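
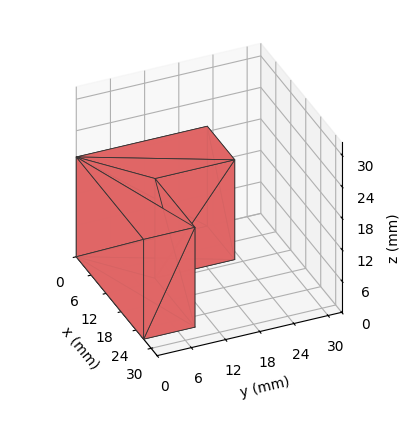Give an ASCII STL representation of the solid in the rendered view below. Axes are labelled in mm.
Reading the render: the shape is an L-shaped prism: outer 27 × 23 mm, arm thicknesses ≈ 9 mm (horizontal) and 11 mm (vertical), extruded 19 mm in z (dimensions read to the nearest mm from the axis ticks). For the STL, each face is triangulated and given an outward normal.

solid part
  facet normal 0.0000 0.0000 -1.0000
    outer loop
      vertex 27.0 9.0 0.0
      vertex 27.0 0.0 0.0
      vertex 0.0 0.0 0.0
    endloop
  endfacet
  facet normal 0.0000 0.0000 -1.0000
    outer loop
      vertex 11.0 9.0 0.0
      vertex 27.0 9.0 0.0
      vertex 0.0 0.0 0.0
    endloop
  endfacet
  facet normal 0.0000 0.0000 -1.0000
    outer loop
      vertex 11.0 23.0 0.0
      vertex 11.0 9.0 0.0
      vertex 0.0 0.0 0.0
    endloop
  endfacet
  facet normal 0.0000 0.0000 -1.0000
    outer loop
      vertex 0.0 23.0 0.0
      vertex 11.0 23.0 0.0
      vertex 0.0 0.0 0.0
    endloop
  endfacet
  facet normal 0.0000 0.0000 1.0000
    outer loop
      vertex 0.0 0.0 19.0
      vertex 27.0 0.0 19.0
      vertex 27.0 9.0 19.0
    endloop
  endfacet
  facet normal 0.0000 0.0000 1.0000
    outer loop
      vertex 0.0 0.0 19.0
      vertex 27.0 9.0 19.0
      vertex 11.0 9.0 19.0
    endloop
  endfacet
  facet normal 0.0000 0.0000 1.0000
    outer loop
      vertex 0.0 0.0 19.0
      vertex 11.0 9.0 19.0
      vertex 11.0 23.0 19.0
    endloop
  endfacet
  facet normal 0.0000 0.0000 1.0000
    outer loop
      vertex 0.0 0.0 19.0
      vertex 11.0 23.0 19.0
      vertex 0.0 23.0 19.0
    endloop
  endfacet
  facet normal 0.0000 -1.0000 0.0000
    outer loop
      vertex 0.0 0.0 0.0
      vertex 27.0 0.0 0.0
      vertex 27.0 0.0 19.0
    endloop
  endfacet
  facet normal 0.0000 -1.0000 0.0000
    outer loop
      vertex 0.0 0.0 0.0
      vertex 27.0 0.0 19.0
      vertex 0.0 0.0 19.0
    endloop
  endfacet
  facet normal 1.0000 0.0000 0.0000
    outer loop
      vertex 27.0 0.0 0.0
      vertex 27.0 9.0 0.0
      vertex 27.0 9.0 19.0
    endloop
  endfacet
  facet normal 1.0000 0.0000 0.0000
    outer loop
      vertex 27.0 0.0 0.0
      vertex 27.0 9.0 19.0
      vertex 27.0 0.0 19.0
    endloop
  endfacet
  facet normal 0.0000 1.0000 0.0000
    outer loop
      vertex 27.0 9.0 0.0
      vertex 11.0 9.0 0.0
      vertex 11.0 9.0 19.0
    endloop
  endfacet
  facet normal 0.0000 1.0000 0.0000
    outer loop
      vertex 27.0 9.0 0.0
      vertex 11.0 9.0 19.0
      vertex 27.0 9.0 19.0
    endloop
  endfacet
  facet normal 1.0000 0.0000 0.0000
    outer loop
      vertex 11.0 9.0 0.0
      vertex 11.0 23.0 0.0
      vertex 11.0 23.0 19.0
    endloop
  endfacet
  facet normal 1.0000 0.0000 0.0000
    outer loop
      vertex 11.0 9.0 0.0
      vertex 11.0 23.0 19.0
      vertex 11.0 9.0 19.0
    endloop
  endfacet
  facet normal 0.0000 1.0000 0.0000
    outer loop
      vertex 11.0 23.0 0.0
      vertex 0.0 23.0 0.0
      vertex 0.0 23.0 19.0
    endloop
  endfacet
  facet normal 0.0000 1.0000 0.0000
    outer loop
      vertex 11.0 23.0 0.0
      vertex 0.0 23.0 19.0
      vertex 11.0 23.0 19.0
    endloop
  endfacet
  facet normal -1.0000 0.0000 0.0000
    outer loop
      vertex 0.0 23.0 0.0
      vertex 0.0 0.0 0.0
      vertex 0.0 0.0 19.0
    endloop
  endfacet
  facet normal -1.0000 0.0000 0.0000
    outer loop
      vertex 0.0 23.0 0.0
      vertex 0.0 0.0 19.0
      vertex 0.0 23.0 19.0
    endloop
  endfacet
endsolid part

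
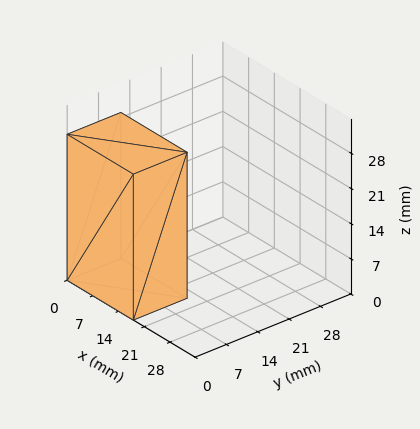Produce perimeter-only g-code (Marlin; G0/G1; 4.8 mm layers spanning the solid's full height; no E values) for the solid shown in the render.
Reading the render: the shape is a rectangular box, roughly 18 × 12 mm footprint and 29 mm tall (dimensions read to the nearest mm from the axis ticks). For the g-code, the solid's height is divided into equal slices at the stated Δz and each level perimeter traced with G1 moves after a G0 lift.

; perimeter-only toolpath
G21 ; units = mm
G90 ; absolute positioning
G28 ; home
; layer 1
G0 Z4.8
G0 X0.0 Y0.0
G1 X18.0 Y0.0
G1 X18.0 Y12.0
G1 X0.0 Y12.0
G1 X0.0 Y0.0
; layer 2
G0 Z9.7
G0 X0.0 Y0.0
G1 X18.0 Y0.0
G1 X18.0 Y12.0
G1 X0.0 Y12.0
G1 X0.0 Y0.0
; layer 3
G0 Z14.5
G0 X0.0 Y0.0
G1 X18.0 Y0.0
G1 X18.0 Y12.0
G1 X0.0 Y12.0
G1 X0.0 Y0.0
; layer 4
G0 Z19.3
G0 X0.0 Y0.0
G1 X18.0 Y0.0
G1 X18.0 Y12.0
G1 X0.0 Y12.0
G1 X0.0 Y0.0
; layer 5
G0 Z24.2
G0 X0.0 Y0.0
G1 X18.0 Y0.0
G1 X18.0 Y12.0
G1 X0.0 Y12.0
G1 X0.0 Y0.0
; layer 6
G0 Z29.0
G0 X0.0 Y0.0
G1 X18.0 Y0.0
G1 X18.0 Y12.0
G1 X0.0 Y12.0
G1 X0.0 Y0.0
M2 ; end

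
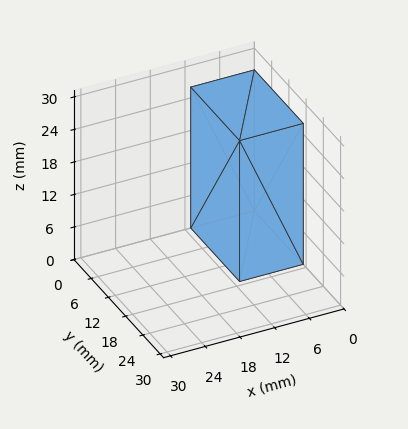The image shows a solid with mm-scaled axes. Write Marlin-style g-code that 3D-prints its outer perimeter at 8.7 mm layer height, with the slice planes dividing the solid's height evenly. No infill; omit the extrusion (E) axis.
Reading the render: the shape is a rectangular box, roughly 11 × 17 mm footprint and 26 mm tall (dimensions read to the nearest mm from the axis ticks). For the g-code, the solid's height is divided into equal slices at the stated Δz and each level perimeter traced with G1 moves after a G0 lift.

; perimeter-only toolpath
G21 ; units = mm
G90 ; absolute positioning
G28 ; home
; layer 1
G0 Z8.7
G0 X0.0 Y0.0
G1 X11.0 Y0.0
G1 X11.0 Y17.0
G1 X0.0 Y17.0
G1 X0.0 Y0.0
; layer 2
G0 Z17.3
G0 X0.0 Y0.0
G1 X11.0 Y0.0
G1 X11.0 Y17.0
G1 X0.0 Y17.0
G1 X0.0 Y0.0
; layer 3
G0 Z26.0
G0 X0.0 Y0.0
G1 X11.0 Y0.0
G1 X11.0 Y17.0
G1 X0.0 Y17.0
G1 X0.0 Y0.0
M2 ; end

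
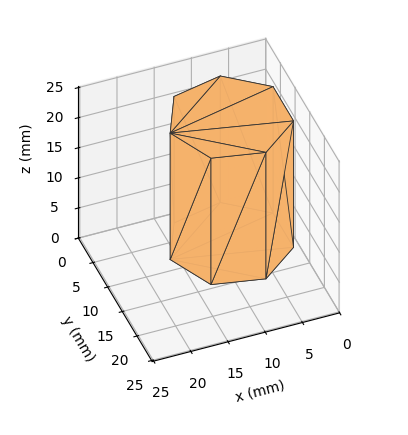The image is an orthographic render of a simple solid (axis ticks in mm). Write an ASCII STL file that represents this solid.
Reading the render: the shape is a regular 7-sided prism (a cylinder approximated with 7 flat sides), circumscribed radius ≈ 8 mm, height ≈ 21 mm (dimensions read to the nearest mm from the axis ticks). For the STL, each face is triangulated and given an outward normal.

solid part
  facet normal 0.0000 0.0000 -1.0000
    outer loop
      vertex 6.2 15.8 0.0
      vertex 13.0 14.3 0.0
      vertex 16.0 8.0 0.0
    endloop
  endfacet
  facet normal 0.0000 0.0000 -1.0000
    outer loop
      vertex 0.8 11.5 0.0
      vertex 6.2 15.8 0.0
      vertex 16.0 8.0 0.0
    endloop
  endfacet
  facet normal 0.0000 0.0000 -1.0000
    outer loop
      vertex 0.8 4.5 0.0
      vertex 0.8 11.5 0.0
      vertex 16.0 8.0 0.0
    endloop
  endfacet
  facet normal 0.0000 0.0000 -1.0000
    outer loop
      vertex 6.2 0.2 0.0
      vertex 0.8 4.5 0.0
      vertex 16.0 8.0 0.0
    endloop
  endfacet
  facet normal 0.0000 0.0000 -1.0000
    outer loop
      vertex 13.0 1.7 0.0
      vertex 6.2 0.2 0.0
      vertex 16.0 8.0 0.0
    endloop
  endfacet
  facet normal 0.0000 0.0000 1.0000
    outer loop
      vertex 16.0 8.0 21.0
      vertex 13.0 14.3 21.0
      vertex 6.2 15.8 21.0
    endloop
  endfacet
  facet normal 0.0000 0.0000 1.0000
    outer loop
      vertex 16.0 8.0 21.0
      vertex 6.2 15.8 21.0
      vertex 0.8 11.5 21.0
    endloop
  endfacet
  facet normal 0.0000 0.0000 1.0000
    outer loop
      vertex 16.0 8.0 21.0
      vertex 0.8 11.5 21.0
      vertex 0.8 4.5 21.0
    endloop
  endfacet
  facet normal 0.0000 0.0000 1.0000
    outer loop
      vertex 16.0 8.0 21.0
      vertex 0.8 4.5 21.0
      vertex 6.2 0.2 21.0
    endloop
  endfacet
  facet normal 0.0000 0.0000 1.0000
    outer loop
      vertex 16.0 8.0 21.0
      vertex 6.2 0.2 21.0
      vertex 13.0 1.7 21.0
    endloop
  endfacet
  facet normal 0.9029 0.4299 0.0000
    outer loop
      vertex 16.0 8.0 0.0
      vertex 13.0 14.3 0.0
      vertex 13.0 14.3 21.0
    endloop
  endfacet
  facet normal 0.9029 0.4299 0.0000
    outer loop
      vertex 16.0 8.0 0.0
      vertex 13.0 14.3 21.0
      vertex 16.0 8.0 21.0
    endloop
  endfacet
  facet normal 0.2154 0.9765 0.0000
    outer loop
      vertex 13.0 14.3 0.0
      vertex 6.2 15.8 0.0
      vertex 6.2 15.8 21.0
    endloop
  endfacet
  facet normal 0.2154 0.9765 0.0000
    outer loop
      vertex 13.0 14.3 0.0
      vertex 6.2 15.8 21.0
      vertex 13.0 14.3 21.0
    endloop
  endfacet
  facet normal -0.6229 0.7823 0.0000
    outer loop
      vertex 6.2 15.8 0.0
      vertex 0.8 11.5 0.0
      vertex 0.8 11.5 21.0
    endloop
  endfacet
  facet normal -0.6229 0.7823 0.0000
    outer loop
      vertex 6.2 15.8 0.0
      vertex 0.8 11.5 21.0
      vertex 6.2 15.8 21.0
    endloop
  endfacet
  facet normal -1.0000 0.0000 0.0000
    outer loop
      vertex 0.8 11.5 0.0
      vertex 0.8 4.5 0.0
      vertex 0.8 4.5 21.0
    endloop
  endfacet
  facet normal -1.0000 0.0000 0.0000
    outer loop
      vertex 0.8 11.5 0.0
      vertex 0.8 4.5 21.0
      vertex 0.8 11.5 21.0
    endloop
  endfacet
  facet normal -0.6229 -0.7823 0.0000
    outer loop
      vertex 0.8 4.5 0.0
      vertex 6.2 0.2 0.0
      vertex 6.2 0.2 21.0
    endloop
  endfacet
  facet normal -0.6229 -0.7823 0.0000
    outer loop
      vertex 0.8 4.5 0.0
      vertex 6.2 0.2 21.0
      vertex 0.8 4.5 21.0
    endloop
  endfacet
  facet normal 0.2154 -0.9765 0.0000
    outer loop
      vertex 6.2 0.2 0.0
      vertex 13.0 1.7 0.0
      vertex 13.0 1.7 21.0
    endloop
  endfacet
  facet normal 0.2154 -0.9765 0.0000
    outer loop
      vertex 6.2 0.2 0.0
      vertex 13.0 1.7 21.0
      vertex 6.2 0.2 21.0
    endloop
  endfacet
  facet normal 0.9029 -0.4299 0.0000
    outer loop
      vertex 13.0 1.7 0.0
      vertex 16.0 8.0 0.0
      vertex 16.0 8.0 21.0
    endloop
  endfacet
  facet normal 0.9029 -0.4299 0.0000
    outer loop
      vertex 13.0 1.7 0.0
      vertex 16.0 8.0 21.0
      vertex 13.0 1.7 21.0
    endloop
  endfacet
endsolid part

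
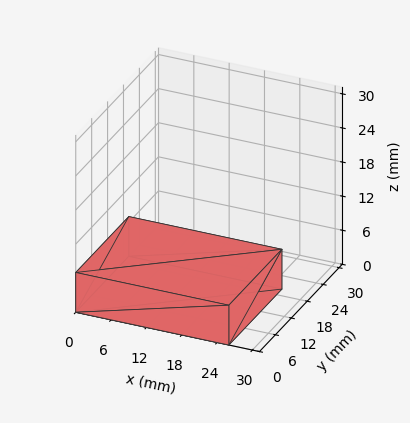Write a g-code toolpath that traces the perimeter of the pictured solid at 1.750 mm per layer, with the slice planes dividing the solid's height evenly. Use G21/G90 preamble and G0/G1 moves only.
Reading the render: the shape is a rectangular box, roughly 26 × 20 mm footprint and 7 mm tall (dimensions read to the nearest mm from the axis ticks). For the g-code, the solid's height is divided into equal slices at the stated Δz and each level perimeter traced with G1 moves after a G0 lift.

; perimeter-only toolpath
G21 ; units = mm
G90 ; absolute positioning
G28 ; home
; layer 1
G0 Z1.750
G0 X0.000 Y0.000
G1 X26.000 Y0.000
G1 X26.000 Y20.000
G1 X0.000 Y20.000
G1 X0.000 Y0.000
; layer 2
G0 Z3.500
G0 X0.000 Y0.000
G1 X26.000 Y0.000
G1 X26.000 Y20.000
G1 X0.000 Y20.000
G1 X0.000 Y0.000
; layer 3
G0 Z5.250
G0 X0.000 Y0.000
G1 X26.000 Y0.000
G1 X26.000 Y20.000
G1 X0.000 Y20.000
G1 X0.000 Y0.000
; layer 4
G0 Z7.000
G0 X0.000 Y0.000
G1 X26.000 Y0.000
G1 X26.000 Y20.000
G1 X0.000 Y20.000
G1 X0.000 Y0.000
M2 ; end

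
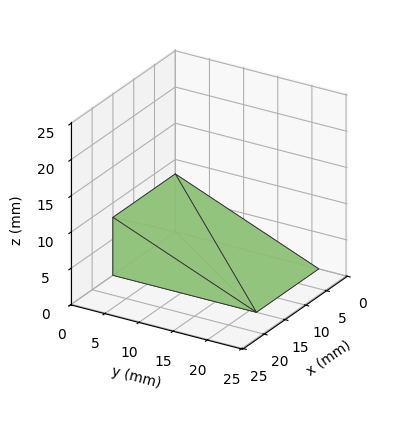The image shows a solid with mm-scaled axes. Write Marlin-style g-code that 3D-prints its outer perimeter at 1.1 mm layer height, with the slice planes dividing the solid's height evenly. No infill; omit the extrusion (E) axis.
Reading the render: the shape is a wedge (ramp): 15 × 21 mm base, rising to 8 mm along the y=0 edge and sloping linearly to z=0 at y=21 (dimensions read to the nearest mm from the axis ticks). For the g-code, the solid's height is divided into equal slices at the stated Δz and each level perimeter traced with G1 moves after a G0 lift.

; perimeter-only toolpath
G21 ; units = mm
G90 ; absolute positioning
G28 ; home
; layer 1
G0 Z1.1
G0 X0.0 Y0.0
G1 X15.0 Y0.0
G1 X15.0 Y18.0
G1 X0.0 Y18.0
G1 X0.0 Y0.0
; layer 2
G0 Z2.3
G0 X0.0 Y0.0
G1 X15.0 Y0.0
G1 X15.0 Y15.0
G1 X0.0 Y15.0
G1 X0.0 Y0.0
; layer 3
G0 Z3.4
G0 X0.0 Y0.0
G1 X15.0 Y0.0
G1 X15.0 Y12.0
G1 X0.0 Y12.0
G1 X0.0 Y0.0
; layer 4
G0 Z4.6
G0 X0.0 Y0.0
G1 X15.0 Y0.0
G1 X15.0 Y9.0
G1 X0.0 Y9.0
G1 X0.0 Y0.0
; layer 5
G0 Z5.7
G0 X0.0 Y0.0
G1 X15.0 Y0.0
G1 X15.0 Y6.0
G1 X0.0 Y6.0
G1 X0.0 Y0.0
; layer 6
G0 Z6.9
G0 X0.0 Y0.0
G1 X15.0 Y0.0
G1 X15.0 Y3.0
G1 X0.0 Y3.0
G1 X0.0 Y0.0
M2 ; end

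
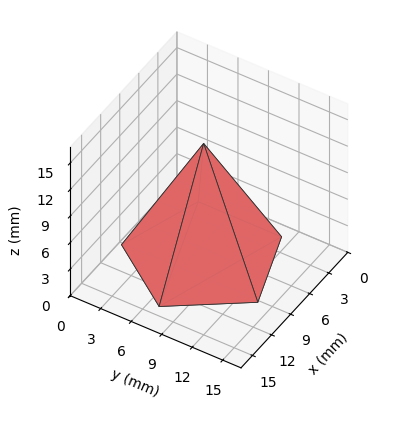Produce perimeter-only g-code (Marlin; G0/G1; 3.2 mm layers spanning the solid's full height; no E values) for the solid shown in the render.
Reading the render: the shape is a regular 5-sided pyramid, base circumscribed radius ≈ 7 mm, apex at z ≈ 13 mm (dimensions read to the nearest mm from the axis ticks). For the g-code, the solid's height is divided into equal slices at the stated Δz and each level perimeter traced with G1 moves after a G0 lift.

; perimeter-only toolpath
G21 ; units = mm
G90 ; absolute positioning
G28 ; home
; layer 1
G0 Z3.2
G0 X12.2 Y7.0
G1 X8.6 Y12.0
G1 X2.7 Y10.1
G1 X2.7 Y3.9
G1 X8.6 Y2.0
G1 X12.2 Y7.0
; layer 2
G0 Z6.5
G0 X10.5 Y7.0
G1 X8.1 Y10.3
G1 X4.2 Y9.1
G1 X4.2 Y5.0
G1 X8.1 Y3.6
G1 X10.5 Y7.0
; layer 3
G0 Z9.8
G0 X8.8 Y7.0
G1 X7.5 Y8.7
G1 X5.6 Y8.0
G1 X5.6 Y6.0
G1 X7.5 Y5.3
G1 X8.8 Y7.0
M2 ; end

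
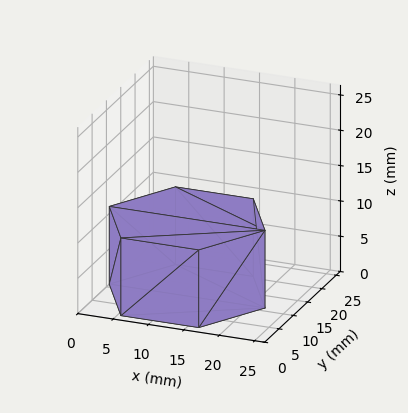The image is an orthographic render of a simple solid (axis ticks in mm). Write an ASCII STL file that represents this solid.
Reading the render: the shape is a regular 6-sided prism (a cylinder approximated with 6 flat sides), circumscribed radius ≈ 11 mm, height ≈ 11 mm (dimensions read to the nearest mm from the axis ticks). For the STL, each face is triangulated and given an outward normal.

solid part
  facet normal 0.0000 0.0000 -1.0000
    outer loop
      vertex 5.500 20.526 0.000
      vertex 16.500 20.526 0.000
      vertex 22.000 11.000 0.000
    endloop
  endfacet
  facet normal 0.0000 0.0000 -1.0000
    outer loop
      vertex 0.000 11.000 0.000
      vertex 5.500 20.526 0.000
      vertex 22.000 11.000 0.000
    endloop
  endfacet
  facet normal 0.0000 0.0000 -1.0000
    outer loop
      vertex 5.500 1.474 0.000
      vertex 0.000 11.000 0.000
      vertex 22.000 11.000 0.000
    endloop
  endfacet
  facet normal 0.0000 0.0000 -1.0000
    outer loop
      vertex 16.500 1.474 0.000
      vertex 5.500 1.474 0.000
      vertex 22.000 11.000 0.000
    endloop
  endfacet
  facet normal 0.0000 0.0000 1.0000
    outer loop
      vertex 22.000 11.000 11.000
      vertex 16.500 20.526 11.000
      vertex 5.500 20.526 11.000
    endloop
  endfacet
  facet normal 0.0000 0.0000 1.0000
    outer loop
      vertex 22.000 11.000 11.000
      vertex 5.500 20.526 11.000
      vertex 0.000 11.000 11.000
    endloop
  endfacet
  facet normal 0.0000 0.0000 1.0000
    outer loop
      vertex 22.000 11.000 11.000
      vertex 0.000 11.000 11.000
      vertex 5.500 1.474 11.000
    endloop
  endfacet
  facet normal 0.0000 0.0000 1.0000
    outer loop
      vertex 22.000 11.000 11.000
      vertex 5.500 1.474 11.000
      vertex 16.500 1.474 11.000
    endloop
  endfacet
  facet normal 0.8660 0.5000 0.0000
    outer loop
      vertex 22.000 11.000 0.000
      vertex 16.500 20.526 0.000
      vertex 16.500 20.526 11.000
    endloop
  endfacet
  facet normal 0.8660 0.5000 0.0000
    outer loop
      vertex 22.000 11.000 0.000
      vertex 16.500 20.526 11.000
      vertex 22.000 11.000 11.000
    endloop
  endfacet
  facet normal 0.0000 1.0000 0.0000
    outer loop
      vertex 16.500 20.526 0.000
      vertex 5.500 20.526 0.000
      vertex 5.500 20.526 11.000
    endloop
  endfacet
  facet normal 0.0000 1.0000 0.0000
    outer loop
      vertex 16.500 20.526 0.000
      vertex 5.500 20.526 11.000
      vertex 16.500 20.526 11.000
    endloop
  endfacet
  facet normal -0.8660 0.5000 0.0000
    outer loop
      vertex 5.500 20.526 0.000
      vertex 0.000 11.000 0.000
      vertex 0.000 11.000 11.000
    endloop
  endfacet
  facet normal -0.8660 0.5000 0.0000
    outer loop
      vertex 5.500 20.526 0.000
      vertex 0.000 11.000 11.000
      vertex 5.500 20.526 11.000
    endloop
  endfacet
  facet normal -0.8660 -0.5000 0.0000
    outer loop
      vertex 0.000 11.000 0.000
      vertex 5.500 1.474 0.000
      vertex 5.500 1.474 11.000
    endloop
  endfacet
  facet normal -0.8660 -0.5000 0.0000
    outer loop
      vertex 0.000 11.000 0.000
      vertex 5.500 1.474 11.000
      vertex 0.000 11.000 11.000
    endloop
  endfacet
  facet normal 0.0000 -1.0000 0.0000
    outer loop
      vertex 5.500 1.474 0.000
      vertex 16.500 1.474 0.000
      vertex 16.500 1.474 11.000
    endloop
  endfacet
  facet normal 0.0000 -1.0000 0.0000
    outer loop
      vertex 5.500 1.474 0.000
      vertex 16.500 1.474 11.000
      vertex 5.500 1.474 11.000
    endloop
  endfacet
  facet normal 0.8660 -0.5000 0.0000
    outer loop
      vertex 16.500 1.474 0.000
      vertex 22.000 11.000 0.000
      vertex 22.000 11.000 11.000
    endloop
  endfacet
  facet normal 0.8660 -0.5000 0.0000
    outer loop
      vertex 16.500 1.474 0.000
      vertex 22.000 11.000 11.000
      vertex 16.500 1.474 11.000
    endloop
  endfacet
endsolid part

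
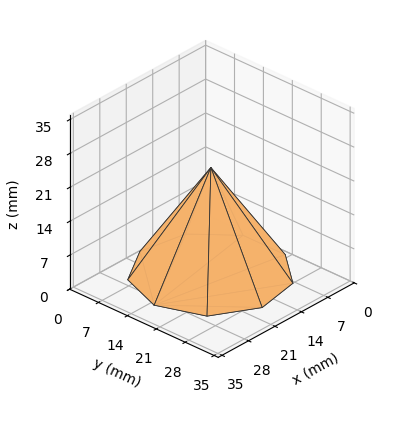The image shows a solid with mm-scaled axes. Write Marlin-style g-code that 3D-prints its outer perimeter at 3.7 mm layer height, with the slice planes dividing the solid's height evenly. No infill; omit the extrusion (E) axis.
Reading the render: the shape is a regular 9-sided pyramid, base circumscribed radius ≈ 15 mm, apex at z ≈ 22 mm (dimensions read to the nearest mm from the axis ticks). For the g-code, the solid's height is divided into equal slices at the stated Δz and each level perimeter traced with G1 moves after a G0 lift.

; perimeter-only toolpath
G21 ; units = mm
G90 ; absolute positioning
G28 ; home
; layer 1
G0 Z3.7
G0 X27.5 Y15.0
G1 X24.6 Y23.0
G1 X17.2 Y27.3
G1 X8.8 Y25.8
G1 X3.2 Y19.3
G1 X3.2 Y10.8
G1 X8.8 Y4.2
G1 X17.2 Y2.7
G1 X24.6 Y7.0
G1 X27.5 Y15.0
; layer 2
G0 Z7.3
G0 X25.0 Y15.0
G1 X22.7 Y21.4
G1 X16.7 Y24.9
G1 X10.0 Y23.7
G1 X5.6 Y18.4
G1 X5.6 Y11.6
G1 X10.0 Y6.3
G1 X16.7 Y5.1
G1 X22.7 Y8.6
G1 X25.0 Y15.0
; layer 3
G0 Z11.0
G0 X22.5 Y15.0
G1 X20.8 Y19.8
G1 X16.3 Y22.4
G1 X11.2 Y21.5
G1 X8.0 Y17.6
G1 X8.0 Y12.4
G1 X11.2 Y8.5
G1 X16.3 Y7.6
G1 X20.8 Y10.2
G1 X22.5 Y15.0
; layer 4
G0 Z14.7
G0 X20.0 Y15.0
G1 X18.8 Y18.2
G1 X15.9 Y19.9
G1 X12.5 Y19.3
G1 X10.3 Y16.7
G1 X10.3 Y13.3
G1 X12.5 Y10.7
G1 X15.9 Y10.1
G1 X18.8 Y11.8
G1 X20.0 Y15.0
; layer 5
G0 Z18.3
G0 X17.5 Y15.0
G1 X16.9 Y16.6
G1 X15.4 Y17.5
G1 X13.7 Y17.2
G1 X12.6 Y15.8
G1 X12.6 Y14.1
G1 X13.7 Y12.8
G1 X15.4 Y12.5
G1 X16.9 Y13.4
G1 X17.5 Y15.0
M2 ; end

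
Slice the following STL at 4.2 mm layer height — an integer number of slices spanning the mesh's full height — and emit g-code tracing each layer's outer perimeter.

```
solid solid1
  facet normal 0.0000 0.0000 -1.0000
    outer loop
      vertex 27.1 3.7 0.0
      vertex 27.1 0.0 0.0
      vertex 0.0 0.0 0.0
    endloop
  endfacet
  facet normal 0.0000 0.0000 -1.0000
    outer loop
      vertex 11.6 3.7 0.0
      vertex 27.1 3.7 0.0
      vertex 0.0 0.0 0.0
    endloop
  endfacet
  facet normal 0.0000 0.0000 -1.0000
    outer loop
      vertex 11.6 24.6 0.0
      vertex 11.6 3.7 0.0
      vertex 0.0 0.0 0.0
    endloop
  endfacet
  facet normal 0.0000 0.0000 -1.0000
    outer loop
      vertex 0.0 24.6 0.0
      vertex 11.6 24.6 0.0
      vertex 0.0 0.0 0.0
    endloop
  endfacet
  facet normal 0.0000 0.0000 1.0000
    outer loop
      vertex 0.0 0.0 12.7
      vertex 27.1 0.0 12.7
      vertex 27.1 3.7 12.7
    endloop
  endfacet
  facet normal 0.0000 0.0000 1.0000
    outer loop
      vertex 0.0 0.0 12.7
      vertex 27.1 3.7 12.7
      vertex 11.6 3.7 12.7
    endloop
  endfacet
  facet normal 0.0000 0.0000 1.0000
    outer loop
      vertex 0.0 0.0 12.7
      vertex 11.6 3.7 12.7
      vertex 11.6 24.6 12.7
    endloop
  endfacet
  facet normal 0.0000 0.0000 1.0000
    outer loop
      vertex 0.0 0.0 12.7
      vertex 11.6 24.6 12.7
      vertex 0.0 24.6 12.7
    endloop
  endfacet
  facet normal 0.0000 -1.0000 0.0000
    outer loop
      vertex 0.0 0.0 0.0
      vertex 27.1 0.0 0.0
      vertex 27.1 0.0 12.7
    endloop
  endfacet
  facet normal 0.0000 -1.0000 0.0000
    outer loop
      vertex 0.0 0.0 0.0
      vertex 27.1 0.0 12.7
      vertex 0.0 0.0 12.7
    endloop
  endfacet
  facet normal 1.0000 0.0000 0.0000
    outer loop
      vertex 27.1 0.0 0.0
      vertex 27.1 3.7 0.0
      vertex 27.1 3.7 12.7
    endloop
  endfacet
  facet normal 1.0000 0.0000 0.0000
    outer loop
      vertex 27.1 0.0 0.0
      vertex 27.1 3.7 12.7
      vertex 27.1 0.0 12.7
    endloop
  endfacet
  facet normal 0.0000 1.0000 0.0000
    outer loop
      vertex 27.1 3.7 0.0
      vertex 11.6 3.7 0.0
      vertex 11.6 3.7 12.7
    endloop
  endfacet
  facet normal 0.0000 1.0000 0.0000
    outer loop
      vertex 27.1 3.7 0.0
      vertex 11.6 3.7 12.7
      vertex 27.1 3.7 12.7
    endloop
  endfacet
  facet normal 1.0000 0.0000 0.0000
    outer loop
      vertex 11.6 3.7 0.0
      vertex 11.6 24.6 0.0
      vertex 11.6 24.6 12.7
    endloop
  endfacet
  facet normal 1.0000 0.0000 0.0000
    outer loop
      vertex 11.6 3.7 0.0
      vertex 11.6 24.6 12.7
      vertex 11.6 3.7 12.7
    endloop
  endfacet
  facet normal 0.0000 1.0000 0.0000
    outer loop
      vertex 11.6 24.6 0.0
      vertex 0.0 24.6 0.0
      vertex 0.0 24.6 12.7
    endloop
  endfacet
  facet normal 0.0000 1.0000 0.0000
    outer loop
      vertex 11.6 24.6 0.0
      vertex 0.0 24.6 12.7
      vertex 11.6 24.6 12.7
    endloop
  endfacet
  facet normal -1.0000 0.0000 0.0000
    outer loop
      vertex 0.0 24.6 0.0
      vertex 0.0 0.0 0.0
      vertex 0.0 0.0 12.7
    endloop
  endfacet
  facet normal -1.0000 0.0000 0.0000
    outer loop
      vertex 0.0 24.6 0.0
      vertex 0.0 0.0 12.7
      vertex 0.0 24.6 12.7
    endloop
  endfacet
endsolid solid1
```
; perimeter-only toolpath
G21 ; units = mm
G90 ; absolute positioning
G28 ; home
; layer 1
G0 Z4.2
G0 X0.0 Y0.0
G1 X27.1 Y0.0
G1 X27.1 Y3.7
G1 X11.6 Y3.7
G1 X11.6 Y24.6
G1 X0.0 Y24.6
G1 X0.0 Y0.0
; layer 2
G0 Z8.5
G0 X0.0 Y0.0
G1 X27.1 Y0.0
G1 X27.1 Y3.7
G1 X11.6 Y3.7
G1 X11.6 Y24.6
G1 X0.0 Y24.6
G1 X0.0 Y0.0
; layer 3
G0 Z12.7
G0 X0.0 Y0.0
G1 X27.1 Y0.0
G1 X27.1 Y3.7
G1 X11.6 Y3.7
G1 X11.6 Y24.6
G1 X0.0 Y24.6
G1 X0.0 Y0.0
M2 ; end

The solid is an L-shaped prism: outer 27.1 × 24.6 mm, arm thicknesses ≈ 3.7 mm (horizontal) and 11.6 mm (vertical), extruded 12.7 mm in z. Slicing at Δz = 4.2 mm — 3 equal slices spanning the solid's height, so layer i sits at z = i·h/3 — gives 3 non-empty perimeters. Each is a 6-segment closed polygon; G0 lifts to the layer z and rapids to the start vertex, then G1 traces the edges.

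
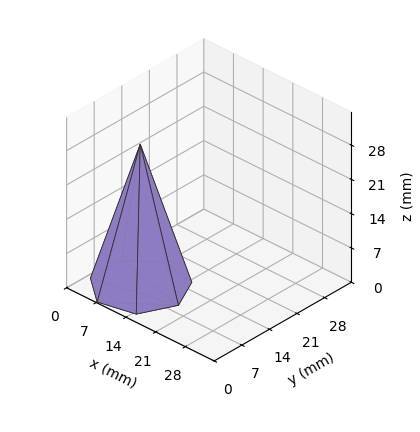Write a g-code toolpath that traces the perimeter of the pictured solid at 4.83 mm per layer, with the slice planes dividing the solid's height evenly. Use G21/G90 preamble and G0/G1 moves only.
Reading the render: the shape is a regular 7-sided pyramid, base circumscribed radius ≈ 9 mm, apex at z ≈ 29 mm (dimensions read to the nearest mm from the axis ticks). For the g-code, the solid's height is divided into equal slices at the stated Δz and each level perimeter traced with G1 moves after a G0 lift.

; perimeter-only toolpath
G21 ; units = mm
G90 ; absolute positioning
G28 ; home
; layer 1
G0 Z4.83
G0 X16.50 Y9.00
G1 X13.68 Y14.87
G1 X7.33 Y16.31
G1 X2.24 Y12.25
G1 X2.24 Y5.75
G1 X7.33 Y1.69
G1 X13.68 Y3.13
G1 X16.50 Y9.00
; layer 2
G0 Z9.67
G0 X15.00 Y9.00
G1 X12.74 Y13.69
G1 X7.67 Y14.85
G1 X3.59 Y11.60
G1 X3.59 Y6.40
G1 X7.67 Y3.15
G1 X12.74 Y4.31
G1 X15.00 Y9.00
; layer 3
G0 Z14.50
G0 X13.50 Y9.00
G1 X11.80 Y12.52
G1 X8.00 Y13.38
G1 X4.95 Y10.95
G1 X4.95 Y7.05
G1 X8.00 Y4.62
G1 X11.80 Y5.48
G1 X13.50 Y9.00
; layer 4
G0 Z19.33
G0 X12.00 Y9.00
G1 X10.87 Y11.35
G1 X8.33 Y11.92
G1 X6.30 Y10.30
G1 X6.30 Y7.70
G1 X8.33 Y6.08
G1 X10.87 Y6.65
G1 X12.00 Y9.00
; layer 5
G0 Z24.17
G0 X10.50 Y9.00
G1 X9.94 Y10.17
G1 X8.67 Y10.46
G1 X7.65 Y9.65
G1 X7.65 Y8.35
G1 X8.67 Y7.54
G1 X9.94 Y7.83
G1 X10.50 Y9.00
M2 ; end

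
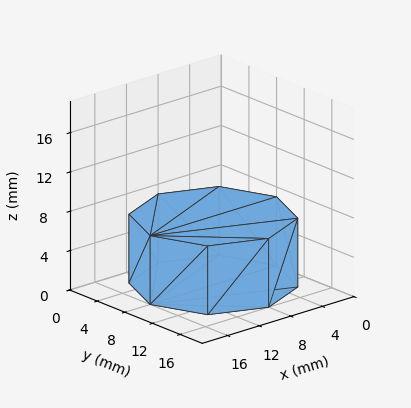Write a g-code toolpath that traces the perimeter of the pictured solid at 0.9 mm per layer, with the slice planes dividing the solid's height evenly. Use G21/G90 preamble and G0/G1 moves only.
Reading the render: the shape is a regular 8-sided prism (a cylinder approximated with 8 flat sides), circumscribed radius ≈ 8 mm, height ≈ 7 mm (dimensions read to the nearest mm from the axis ticks). For the g-code, the solid's height is divided into equal slices at the stated Δz and each level perimeter traced with G1 moves after a G0 lift.

; perimeter-only toolpath
G21 ; units = mm
G90 ; absolute positioning
G28 ; home
; layer 1
G0 Z0.9
G0 X16.0 Y8.0
G1 X13.7 Y13.7
G1 X8.0 Y16.0
G1 X2.3 Y13.7
G1 X0.0 Y8.0
G1 X2.3 Y2.3
G1 X8.0 Y0.0
G1 X13.7 Y2.3
G1 X16.0 Y8.0
; layer 2
G0 Z1.8
G0 X16.0 Y8.0
G1 X13.7 Y13.7
G1 X8.0 Y16.0
G1 X2.3 Y13.7
G1 X0.0 Y8.0
G1 X2.3 Y2.3
G1 X8.0 Y0.0
G1 X13.7 Y2.3
G1 X16.0 Y8.0
; layer 3
G0 Z2.6
G0 X16.0 Y8.0
G1 X13.7 Y13.7
G1 X8.0 Y16.0
G1 X2.3 Y13.7
G1 X0.0 Y8.0
G1 X2.3 Y2.3
G1 X8.0 Y0.0
G1 X13.7 Y2.3
G1 X16.0 Y8.0
; layer 4
G0 Z3.5
G0 X16.0 Y8.0
G1 X13.7 Y13.7
G1 X8.0 Y16.0
G1 X2.3 Y13.7
G1 X0.0 Y8.0
G1 X2.3 Y2.3
G1 X8.0 Y0.0
G1 X13.7 Y2.3
G1 X16.0 Y8.0
; layer 5
G0 Z4.4
G0 X16.0 Y8.0
G1 X13.7 Y13.7
G1 X8.0 Y16.0
G1 X2.3 Y13.7
G1 X0.0 Y8.0
G1 X2.3 Y2.3
G1 X8.0 Y0.0
G1 X13.7 Y2.3
G1 X16.0 Y8.0
; layer 6
G0 Z5.2
G0 X16.0 Y8.0
G1 X13.7 Y13.7
G1 X8.0 Y16.0
G1 X2.3 Y13.7
G1 X0.0 Y8.0
G1 X2.3 Y2.3
G1 X8.0 Y0.0
G1 X13.7 Y2.3
G1 X16.0 Y8.0
; layer 7
G0 Z6.1
G0 X16.0 Y8.0
G1 X13.7 Y13.7
G1 X8.0 Y16.0
G1 X2.3 Y13.7
G1 X0.0 Y8.0
G1 X2.3 Y2.3
G1 X8.0 Y0.0
G1 X13.7 Y2.3
G1 X16.0 Y8.0
; layer 8
G0 Z7.0
G0 X16.0 Y8.0
G1 X13.7 Y13.7
G1 X8.0 Y16.0
G1 X2.3 Y13.7
G1 X0.0 Y8.0
G1 X2.3 Y2.3
G1 X8.0 Y0.0
G1 X13.7 Y2.3
G1 X16.0 Y8.0
M2 ; end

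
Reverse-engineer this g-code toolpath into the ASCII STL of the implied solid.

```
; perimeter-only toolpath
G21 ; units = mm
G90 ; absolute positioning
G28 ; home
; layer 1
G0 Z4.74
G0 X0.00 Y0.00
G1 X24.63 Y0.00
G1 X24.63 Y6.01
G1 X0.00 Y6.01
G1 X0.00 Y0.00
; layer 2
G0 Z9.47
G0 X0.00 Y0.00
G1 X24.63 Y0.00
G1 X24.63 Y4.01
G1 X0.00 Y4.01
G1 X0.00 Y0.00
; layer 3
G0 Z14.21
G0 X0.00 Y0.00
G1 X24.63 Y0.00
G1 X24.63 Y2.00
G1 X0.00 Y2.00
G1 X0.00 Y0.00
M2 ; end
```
solid part
  facet normal 0.0000 0.0000 -1.0000
    outer loop
      vertex 24.63 8.02 0.00
      vertex 24.63 0.00 0.00
      vertex 0.00 0.00 0.00
    endloop
  endfacet
  facet normal 0.0000 0.0000 -1.0000
    outer loop
      vertex 0.00 8.02 0.00
      vertex 24.63 8.02 0.00
      vertex 0.00 0.00 0.00
    endloop
  endfacet
  facet normal 0.0000 -1.0000 0.0000
    outer loop
      vertex 0.00 0.00 0.00
      vertex 24.63 0.00 0.00
      vertex 24.63 0.00 18.94
    endloop
  endfacet
  facet normal 0.0000 -1.0000 0.0000
    outer loop
      vertex 0.00 0.00 0.00
      vertex 24.63 0.00 18.94
      vertex 0.00 0.00 18.94
    endloop
  endfacet
  facet normal 0.0000 0.9208 0.3899
    outer loop
      vertex 0.00 0.00 18.94
      vertex 24.63 0.00 18.94
      vertex 24.63 8.02 0.00
    endloop
  endfacet
  facet normal 0.0000 0.9208 0.3899
    outer loop
      vertex 0.00 0.00 18.94
      vertex 24.63 8.02 0.00
      vertex 0.00 8.02 0.00
    endloop
  endfacet
  facet normal -1.0000 0.0000 0.0000
    outer loop
      vertex 0.00 0.00 18.94
      vertex 0.00 8.02 0.00
      vertex 0.00 0.00 0.00
    endloop
  endfacet
  facet normal 1.0000 0.0000 0.0000
    outer loop
      vertex 24.63 0.00 0.00
      vertex 24.63 8.02 0.00
      vertex 24.63 0.00 18.94
    endloop
  endfacet
endsolid part

The G0 Z moves step by Δz≈4.74 mm. The G1 loops shrink linearly with z, so the solid tapers from its base footprint up to z≈18.9. Closing with a flat bottom cap and the tapered top and triangulating gives 8 facets — a wedge (ramp): 24.6 × 8.02 mm base, rising to 18.9 mm along the y=0 edge and sloping linearly to z=0 at y=8.02.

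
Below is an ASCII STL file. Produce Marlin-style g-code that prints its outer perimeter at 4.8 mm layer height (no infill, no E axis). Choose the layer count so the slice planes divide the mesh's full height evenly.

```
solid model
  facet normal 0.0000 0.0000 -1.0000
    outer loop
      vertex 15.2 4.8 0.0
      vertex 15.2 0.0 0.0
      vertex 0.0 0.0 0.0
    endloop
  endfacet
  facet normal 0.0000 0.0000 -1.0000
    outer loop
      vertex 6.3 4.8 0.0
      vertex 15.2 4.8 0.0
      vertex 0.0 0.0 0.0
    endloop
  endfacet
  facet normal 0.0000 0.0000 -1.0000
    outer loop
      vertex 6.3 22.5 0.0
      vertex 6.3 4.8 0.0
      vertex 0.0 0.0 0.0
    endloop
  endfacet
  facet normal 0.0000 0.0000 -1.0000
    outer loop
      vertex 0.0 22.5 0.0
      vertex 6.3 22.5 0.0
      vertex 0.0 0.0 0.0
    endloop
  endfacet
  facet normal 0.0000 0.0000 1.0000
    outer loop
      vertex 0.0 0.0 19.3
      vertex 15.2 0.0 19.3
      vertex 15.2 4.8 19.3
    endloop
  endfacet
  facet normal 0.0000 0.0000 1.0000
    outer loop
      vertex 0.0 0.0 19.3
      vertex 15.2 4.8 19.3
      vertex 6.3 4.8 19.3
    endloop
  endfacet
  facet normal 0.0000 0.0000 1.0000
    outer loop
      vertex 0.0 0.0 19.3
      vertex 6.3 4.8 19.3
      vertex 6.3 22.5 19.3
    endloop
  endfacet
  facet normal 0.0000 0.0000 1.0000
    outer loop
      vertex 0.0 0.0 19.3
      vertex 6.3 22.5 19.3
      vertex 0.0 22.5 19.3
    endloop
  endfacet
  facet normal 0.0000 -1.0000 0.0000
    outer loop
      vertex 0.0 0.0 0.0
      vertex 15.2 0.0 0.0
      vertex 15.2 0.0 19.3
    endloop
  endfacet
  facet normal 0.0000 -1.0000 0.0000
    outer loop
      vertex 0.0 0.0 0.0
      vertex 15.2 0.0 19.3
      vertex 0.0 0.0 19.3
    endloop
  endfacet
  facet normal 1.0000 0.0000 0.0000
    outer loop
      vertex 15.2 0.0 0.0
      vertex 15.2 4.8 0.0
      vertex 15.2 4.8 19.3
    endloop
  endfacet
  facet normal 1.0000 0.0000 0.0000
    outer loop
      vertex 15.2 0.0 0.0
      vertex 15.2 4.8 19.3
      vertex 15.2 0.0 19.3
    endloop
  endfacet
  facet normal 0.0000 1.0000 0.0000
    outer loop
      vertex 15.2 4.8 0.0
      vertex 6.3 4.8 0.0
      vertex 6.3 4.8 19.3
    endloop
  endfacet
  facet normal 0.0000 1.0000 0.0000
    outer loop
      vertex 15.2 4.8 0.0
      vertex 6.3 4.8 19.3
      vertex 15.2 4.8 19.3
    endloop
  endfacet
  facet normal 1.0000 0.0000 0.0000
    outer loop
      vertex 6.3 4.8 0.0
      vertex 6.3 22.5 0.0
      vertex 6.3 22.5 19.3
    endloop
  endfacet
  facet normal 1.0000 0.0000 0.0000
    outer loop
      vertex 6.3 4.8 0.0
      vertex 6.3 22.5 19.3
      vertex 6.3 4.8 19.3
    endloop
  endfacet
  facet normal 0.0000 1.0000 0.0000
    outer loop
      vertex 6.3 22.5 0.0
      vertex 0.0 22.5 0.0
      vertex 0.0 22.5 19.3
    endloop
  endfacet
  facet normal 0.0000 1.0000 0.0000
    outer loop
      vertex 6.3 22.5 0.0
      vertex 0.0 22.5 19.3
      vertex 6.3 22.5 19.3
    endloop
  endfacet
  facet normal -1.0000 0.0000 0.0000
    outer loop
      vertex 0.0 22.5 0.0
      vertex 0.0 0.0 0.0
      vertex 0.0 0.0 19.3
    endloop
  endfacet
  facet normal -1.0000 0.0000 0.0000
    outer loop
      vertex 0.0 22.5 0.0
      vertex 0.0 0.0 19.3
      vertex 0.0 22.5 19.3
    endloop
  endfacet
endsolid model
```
; perimeter-only toolpath
G21 ; units = mm
G90 ; absolute positioning
G28 ; home
; layer 1
G0 Z4.8
G0 X0.0 Y0.0
G1 X15.2 Y0.0
G1 X15.2 Y4.8
G1 X6.3 Y4.8
G1 X6.3 Y22.5
G1 X0.0 Y22.5
G1 X0.0 Y0.0
; layer 2
G0 Z9.7
G0 X0.0 Y0.0
G1 X15.2 Y0.0
G1 X15.2 Y4.8
G1 X6.3 Y4.8
G1 X6.3 Y22.5
G1 X0.0 Y22.5
G1 X0.0 Y0.0
; layer 3
G0 Z14.5
G0 X0.0 Y0.0
G1 X15.2 Y0.0
G1 X15.2 Y4.8
G1 X6.3 Y4.8
G1 X6.3 Y22.5
G1 X0.0 Y22.5
G1 X0.0 Y0.0
; layer 4
G0 Z19.3
G0 X0.0 Y0.0
G1 X15.2 Y0.0
G1 X15.2 Y4.8
G1 X6.3 Y4.8
G1 X6.3 Y22.5
G1 X0.0 Y22.5
G1 X0.0 Y0.0
M2 ; end

The solid is an L-shaped prism: outer 15.2 × 22.5 mm, arm thicknesses ≈ 4.8 mm (horizontal) and 6.3 mm (vertical), extruded 19.3 mm in z. Slicing at Δz = 4.8 mm — 4 equal slices spanning the solid's height, so layer i sits at z = i·h/4 — gives 4 non-empty perimeters. Each is a 6-segment closed polygon; G0 lifts to the layer z and rapids to the start vertex, then G1 traces the edges.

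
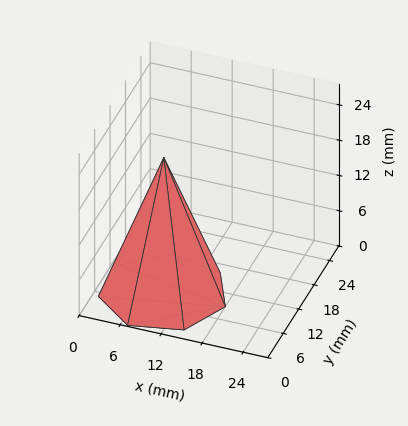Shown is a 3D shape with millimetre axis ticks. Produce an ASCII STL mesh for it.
Reading the render: the shape is a regular 7-sided pyramid, base circumscribed radius ≈ 9 mm, apex at z ≈ 23 mm (dimensions read to the nearest mm from the axis ticks). For the STL, each face is triangulated and given an outward normal.

solid part
  facet normal 0.0000 0.0000 -1.0000
    outer loop
      vertex 6.997 17.774 0.000
      vertex 14.611 16.036 0.000
      vertex 18.000 9.000 0.000
    endloop
  endfacet
  facet normal 0.0000 0.0000 -1.0000
    outer loop
      vertex 0.891 12.905 0.000
      vertex 6.997 17.774 0.000
      vertex 18.000 9.000 0.000
    endloop
  endfacet
  facet normal 0.0000 0.0000 -1.0000
    outer loop
      vertex 0.891 5.095 0.000
      vertex 0.891 12.905 0.000
      vertex 18.000 9.000 0.000
    endloop
  endfacet
  facet normal 0.0000 0.0000 -1.0000
    outer loop
      vertex 6.997 0.226 0.000
      vertex 0.891 5.095 0.000
      vertex 18.000 9.000 0.000
    endloop
  endfacet
  facet normal 0.0000 0.0000 -1.0000
    outer loop
      vertex 14.611 1.964 0.000
      vertex 6.997 0.226 0.000
      vertex 18.000 9.000 0.000
    endloop
  endfacet
  facet normal 0.8497 0.4093 0.3325
    outer loop
      vertex 18.000 9.000 0.000
      vertex 14.611 16.036 0.000
      vertex 9.000 9.000 23.000
    endloop
  endfacet
  facet normal 0.2099 0.9195 0.3325
    outer loop
      vertex 14.611 16.036 0.000
      vertex 6.997 17.774 0.000
      vertex 9.000 9.000 23.000
    endloop
  endfacet
  facet normal -0.5880 0.7374 0.3325
    outer loop
      vertex 6.997 17.774 0.000
      vertex 0.891 12.905 0.000
      vertex 9.000 9.000 23.000
    endloop
  endfacet
  facet normal -0.9431 0.0000 0.3325
    outer loop
      vertex 0.891 12.905 0.000
      vertex 0.891 5.095 0.000
      vertex 9.000 9.000 23.000
    endloop
  endfacet
  facet normal -0.5880 -0.7374 0.3325
    outer loop
      vertex 0.891 5.095 0.000
      vertex 6.997 0.226 0.000
      vertex 9.000 9.000 23.000
    endloop
  endfacet
  facet normal 0.2099 -0.9195 0.3325
    outer loop
      vertex 6.997 0.226 0.000
      vertex 14.611 1.964 0.000
      vertex 9.000 9.000 23.000
    endloop
  endfacet
  facet normal 0.8497 -0.4093 0.3325
    outer loop
      vertex 14.611 1.964 0.000
      vertex 18.000 9.000 0.000
      vertex 9.000 9.000 23.000
    endloop
  endfacet
endsolid part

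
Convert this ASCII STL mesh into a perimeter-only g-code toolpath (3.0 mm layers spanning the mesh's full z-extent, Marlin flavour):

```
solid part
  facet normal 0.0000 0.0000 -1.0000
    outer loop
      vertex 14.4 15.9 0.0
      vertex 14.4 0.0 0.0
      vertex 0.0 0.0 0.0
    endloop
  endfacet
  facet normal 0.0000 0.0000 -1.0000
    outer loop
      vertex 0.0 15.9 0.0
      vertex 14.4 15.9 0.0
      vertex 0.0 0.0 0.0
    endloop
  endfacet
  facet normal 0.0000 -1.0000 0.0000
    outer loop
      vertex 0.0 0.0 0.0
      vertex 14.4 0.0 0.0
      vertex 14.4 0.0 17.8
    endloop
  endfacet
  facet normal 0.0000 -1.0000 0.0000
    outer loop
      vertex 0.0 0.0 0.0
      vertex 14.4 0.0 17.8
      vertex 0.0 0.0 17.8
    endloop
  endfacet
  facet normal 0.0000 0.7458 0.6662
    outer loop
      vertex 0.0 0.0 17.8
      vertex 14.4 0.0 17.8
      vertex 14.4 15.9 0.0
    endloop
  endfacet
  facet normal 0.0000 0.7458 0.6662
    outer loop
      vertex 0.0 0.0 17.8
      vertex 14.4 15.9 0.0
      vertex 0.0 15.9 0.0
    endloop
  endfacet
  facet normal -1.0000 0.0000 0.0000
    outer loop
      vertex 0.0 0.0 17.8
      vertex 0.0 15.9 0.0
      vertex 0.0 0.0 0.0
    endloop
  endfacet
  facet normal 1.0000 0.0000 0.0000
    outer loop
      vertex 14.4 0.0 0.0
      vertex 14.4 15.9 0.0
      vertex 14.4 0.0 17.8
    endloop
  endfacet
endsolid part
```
; perimeter-only toolpath
G21 ; units = mm
G90 ; absolute positioning
G28 ; home
; layer 1
G0 Z3.0
G0 X0.0 Y0.0
G1 X14.4 Y0.0
G1 X14.4 Y13.2
G1 X0.0 Y13.2
G1 X0.0 Y0.0
; layer 2
G0 Z5.9
G0 X0.0 Y0.0
G1 X14.4 Y0.0
G1 X14.4 Y10.6
G1 X0.0 Y10.6
G1 X0.0 Y0.0
; layer 3
G0 Z8.9
G0 X0.0 Y0.0
G1 X14.4 Y0.0
G1 X14.4 Y8.0
G1 X0.0 Y8.0
G1 X0.0 Y0.0
; layer 4
G0 Z11.9
G0 X0.0 Y0.0
G1 X14.4 Y0.0
G1 X14.4 Y5.3
G1 X0.0 Y5.3
G1 X0.0 Y0.0
; layer 5
G0 Z14.8
G0 X0.0 Y0.0
G1 X14.4 Y0.0
G1 X14.4 Y2.6
G1 X0.0 Y2.6
G1 X0.0 Y0.0
M2 ; end

The solid is a wedge (ramp): 14.4 × 15.9 mm base, rising to 17.8 mm along the y=0 edge and sloping linearly to z=0 at y=15.9. Slicing at Δz = 3.0 mm — 6 equal slices spanning the solid's height, so layer i sits at z = i·h/6 — gives 5 non-empty perimeters. Each is a 4-segment closed polygon; G0 lifts to the layer z and rapids to the start vertex, then G1 traces the edges. The cross-section shrinks linearly with z (the slice at the apex is degenerate and omitted).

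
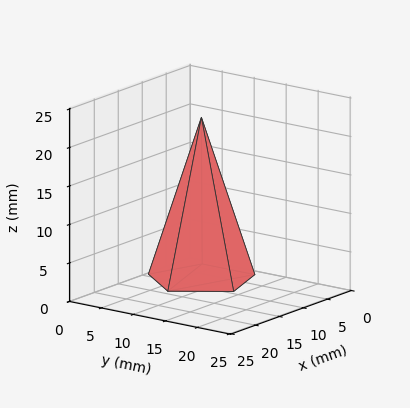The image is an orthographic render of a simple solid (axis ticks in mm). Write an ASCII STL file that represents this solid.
Reading the render: the shape is a regular 5-sided pyramid, base circumscribed radius ≈ 7 mm, apex at z ≈ 21 mm (dimensions read to the nearest mm from the axis ticks). For the STL, each face is triangulated and given an outward normal.

solid part
  facet normal 0.0000 0.0000 -1.0000
    outer loop
      vertex 1.34 11.11 0.00
      vertex 9.16 13.66 0.00
      vertex 14.00 7.00 0.00
    endloop
  endfacet
  facet normal 0.0000 0.0000 -1.0000
    outer loop
      vertex 1.34 2.89 0.00
      vertex 1.34 11.11 0.00
      vertex 14.00 7.00 0.00
    endloop
  endfacet
  facet normal 0.0000 0.0000 -1.0000
    outer loop
      vertex 9.16 0.34 0.00
      vertex 1.34 2.89 0.00
      vertex 14.00 7.00 0.00
    endloop
  endfacet
  facet normal 0.7810 0.5676 0.2603
    outer loop
      vertex 14.00 7.00 0.00
      vertex 9.16 13.66 0.00
      vertex 7.00 7.00 21.00
    endloop
  endfacet
  facet normal -0.2993 0.9179 0.2603
    outer loop
      vertex 9.16 13.66 0.00
      vertex 1.34 11.11 0.00
      vertex 7.00 7.00 21.00
    endloop
  endfacet
  facet normal -0.9655 0.0000 0.2602
    outer loop
      vertex 1.34 11.11 0.00
      vertex 1.34 2.89 0.00
      vertex 7.00 7.00 21.00
    endloop
  endfacet
  facet normal -0.2993 -0.9179 0.2603
    outer loop
      vertex 1.34 2.89 0.00
      vertex 9.16 0.34 0.00
      vertex 7.00 7.00 21.00
    endloop
  endfacet
  facet normal 0.7810 -0.5676 0.2603
    outer loop
      vertex 9.16 0.34 0.00
      vertex 14.00 7.00 0.00
      vertex 7.00 7.00 21.00
    endloop
  endfacet
endsolid part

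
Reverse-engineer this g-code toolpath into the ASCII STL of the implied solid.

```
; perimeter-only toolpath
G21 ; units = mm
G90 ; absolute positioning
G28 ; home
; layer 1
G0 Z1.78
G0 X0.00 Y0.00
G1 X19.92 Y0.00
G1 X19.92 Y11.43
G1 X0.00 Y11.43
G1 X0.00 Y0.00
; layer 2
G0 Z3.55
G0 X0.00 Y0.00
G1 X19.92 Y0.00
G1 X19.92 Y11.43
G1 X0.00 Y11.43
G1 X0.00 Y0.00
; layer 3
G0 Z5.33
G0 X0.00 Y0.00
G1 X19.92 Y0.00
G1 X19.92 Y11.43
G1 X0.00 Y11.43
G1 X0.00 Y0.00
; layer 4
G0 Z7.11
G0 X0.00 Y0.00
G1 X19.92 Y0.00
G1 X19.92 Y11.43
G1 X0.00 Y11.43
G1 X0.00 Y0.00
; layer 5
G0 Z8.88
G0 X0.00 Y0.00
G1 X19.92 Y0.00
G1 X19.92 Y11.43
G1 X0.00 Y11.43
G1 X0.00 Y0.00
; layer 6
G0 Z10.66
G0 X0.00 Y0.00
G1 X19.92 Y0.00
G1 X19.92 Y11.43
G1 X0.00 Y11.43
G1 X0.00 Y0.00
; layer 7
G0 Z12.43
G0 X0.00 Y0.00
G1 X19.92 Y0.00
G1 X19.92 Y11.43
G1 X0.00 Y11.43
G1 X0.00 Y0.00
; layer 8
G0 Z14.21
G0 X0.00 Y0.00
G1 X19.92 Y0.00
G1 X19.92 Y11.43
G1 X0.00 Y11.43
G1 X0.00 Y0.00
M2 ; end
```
solid part
  facet normal 0.0000 0.0000 -1.0000
    outer loop
      vertex 19.92 11.43 0.00
      vertex 19.92 0.00 0.00
      vertex 0.00 0.00 0.00
    endloop
  endfacet
  facet normal 0.0000 0.0000 -1.0000
    outer loop
      vertex 0.00 11.43 0.00
      vertex 19.92 11.43 0.00
      vertex 0.00 0.00 0.00
    endloop
  endfacet
  facet normal 0.0000 0.0000 1.0000
    outer loop
      vertex 0.00 0.00 14.21
      vertex 19.92 0.00 14.21
      vertex 19.92 11.43 14.21
    endloop
  endfacet
  facet normal 0.0000 0.0000 1.0000
    outer loop
      vertex 0.00 0.00 14.21
      vertex 19.92 11.43 14.21
      vertex 0.00 11.43 14.21
    endloop
  endfacet
  facet normal 0.0000 -1.0000 0.0000
    outer loop
      vertex 0.00 0.00 0.00
      vertex 19.92 0.00 0.00
      vertex 19.92 0.00 14.21
    endloop
  endfacet
  facet normal 0.0000 -1.0000 0.0000
    outer loop
      vertex 0.00 0.00 0.00
      vertex 19.92 0.00 14.21
      vertex 0.00 0.00 14.21
    endloop
  endfacet
  facet normal 0.0000 1.0000 0.0000
    outer loop
      vertex 19.92 11.43 14.21
      vertex 19.92 11.43 0.00
      vertex 0.00 11.43 0.00
    endloop
  endfacet
  facet normal 0.0000 1.0000 0.0000
    outer loop
      vertex 0.00 11.43 14.21
      vertex 19.92 11.43 14.21
      vertex 0.00 11.43 0.00
    endloop
  endfacet
  facet normal -1.0000 0.0000 0.0000
    outer loop
      vertex 0.00 11.43 14.21
      vertex 0.00 11.43 0.00
      vertex 0.00 0.00 0.00
    endloop
  endfacet
  facet normal -1.0000 0.0000 0.0000
    outer loop
      vertex 0.00 0.00 14.21
      vertex 0.00 11.43 14.21
      vertex 0.00 0.00 0.00
    endloop
  endfacet
  facet normal 1.0000 0.0000 0.0000
    outer loop
      vertex 19.92 0.00 0.00
      vertex 19.92 11.43 0.00
      vertex 19.92 11.43 14.21
    endloop
  endfacet
  facet normal 1.0000 0.0000 0.0000
    outer loop
      vertex 19.92 0.00 0.00
      vertex 19.92 11.43 14.21
      vertex 19.92 0.00 14.21
    endloop
  endfacet
endsolid part

The G0 Z moves step by Δz≈1.78 mm. Every layer's G1 loop is the same polygon, so the solid is a straight extrusion of it from z=0 to z≈14.2. Closing with flat bottom and top caps and triangulating gives 12 facets — a rectangular box, roughly 19.9 × 11.4 mm footprint and 14.2 mm tall.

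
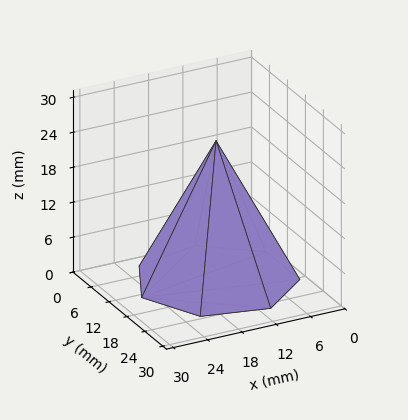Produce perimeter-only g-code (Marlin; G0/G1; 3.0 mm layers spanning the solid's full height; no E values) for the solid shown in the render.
Reading the render: the shape is a regular 7-sided pyramid, base circumscribed radius ≈ 13 mm, apex at z ≈ 24 mm (dimensions read to the nearest mm from the axis ticks). For the g-code, the solid's height is divided into equal slices at the stated Δz and each level perimeter traced with G1 moves after a G0 lift.

; perimeter-only toolpath
G21 ; units = mm
G90 ; absolute positioning
G28 ; home
; layer 1
G0 Z3.0
G0 X24.4 Y13.0
G1 X20.1 Y21.9
G1 X10.5 Y24.1
G1 X2.8 Y17.9
G1 X2.8 Y8.1
G1 X10.5 Y1.9
G1 X20.1 Y4.1
G1 X24.4 Y13.0
; layer 2
G0 Z6.0
G0 X22.8 Y13.0
G1 X19.1 Y20.6
G1 X10.8 Y22.5
G1 X4.2 Y17.2
G1 X4.2 Y8.8
G1 X10.8 Y3.5
G1 X19.1 Y5.3
G1 X22.8 Y13.0
; layer 3
G0 Z9.0
G0 X21.1 Y13.0
G1 X18.1 Y19.4
G1 X11.2 Y20.9
G1 X5.7 Y16.5
G1 X5.7 Y9.5
G1 X11.2 Y5.1
G1 X18.1 Y6.6
G1 X21.1 Y13.0
; layer 4
G0 Z12.0
G0 X19.5 Y13.0
G1 X17.1 Y18.1
G1 X11.6 Y19.4
G1 X7.2 Y15.8
G1 X7.2 Y10.2
G1 X11.6 Y6.7
G1 X17.1 Y7.9
G1 X19.5 Y13.0
; layer 5
G0 Z15.0
G0 X17.9 Y13.0
G1 X16.0 Y16.8
G1 X11.9 Y17.8
G1 X8.6 Y15.1
G1 X8.6 Y10.9
G1 X11.9 Y8.2
G1 X16.0 Y9.2
G1 X17.9 Y13.0
; layer 6
G0 Z18.0
G0 X16.2 Y13.0
G1 X15.0 Y15.6
G1 X12.3 Y16.2
G1 X10.1 Y14.4
G1 X10.1 Y11.6
G1 X12.3 Y9.8
G1 X15.0 Y10.4
G1 X16.2 Y13.0
; layer 7
G0 Z21.0
G0 X14.6 Y13.0
G1 X14.0 Y14.3
G1 X12.6 Y14.6
G1 X11.5 Y13.7
G1 X11.5 Y12.3
G1 X12.6 Y11.4
G1 X14.0 Y11.7
G1 X14.6 Y13.0
M2 ; end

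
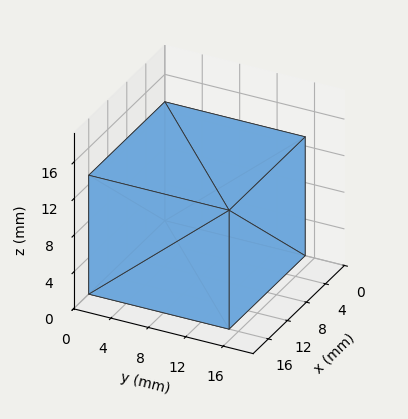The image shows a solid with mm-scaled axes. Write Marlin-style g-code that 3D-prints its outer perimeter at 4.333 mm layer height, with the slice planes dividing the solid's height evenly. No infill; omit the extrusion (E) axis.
Reading the render: the shape is a rectangular box, roughly 16 × 15 mm footprint and 13 mm tall (dimensions read to the nearest mm from the axis ticks). For the g-code, the solid's height is divided into equal slices at the stated Δz and each level perimeter traced with G1 moves after a G0 lift.

; perimeter-only toolpath
G21 ; units = mm
G90 ; absolute positioning
G28 ; home
; layer 1
G0 Z4.333
G0 X0.000 Y0.000
G1 X16.000 Y0.000
G1 X16.000 Y15.000
G1 X0.000 Y15.000
G1 X0.000 Y0.000
; layer 2
G0 Z8.667
G0 X0.000 Y0.000
G1 X16.000 Y0.000
G1 X16.000 Y15.000
G1 X0.000 Y15.000
G1 X0.000 Y0.000
; layer 3
G0 Z13.000
G0 X0.000 Y0.000
G1 X16.000 Y0.000
G1 X16.000 Y15.000
G1 X0.000 Y15.000
G1 X0.000 Y0.000
M2 ; end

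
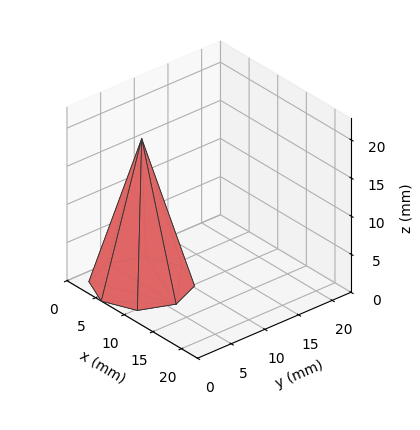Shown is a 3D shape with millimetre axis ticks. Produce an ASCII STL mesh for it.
Reading the render: the shape is a regular 8-sided pyramid, base circumscribed radius ≈ 6 mm, apex at z ≈ 19 mm (dimensions read to the nearest mm from the axis ticks). For the STL, each face is triangulated and given an outward normal.

solid part
  facet normal 0.0000 0.0000 -1.0000
    outer loop
      vertex 6.00 12.00 0.00
      vertex 10.24 10.24 0.00
      vertex 12.00 6.00 0.00
    endloop
  endfacet
  facet normal 0.0000 0.0000 -1.0000
    outer loop
      vertex 1.76 10.24 0.00
      vertex 6.00 12.00 0.00
      vertex 12.00 6.00 0.00
    endloop
  endfacet
  facet normal 0.0000 0.0000 -1.0000
    outer loop
      vertex 0.00 6.00 0.00
      vertex 1.76 10.24 0.00
      vertex 12.00 6.00 0.00
    endloop
  endfacet
  facet normal 0.0000 0.0000 -1.0000
    outer loop
      vertex 1.76 1.76 0.00
      vertex 0.00 6.00 0.00
      vertex 12.00 6.00 0.00
    endloop
  endfacet
  facet normal 0.0000 0.0000 -1.0000
    outer loop
      vertex 6.00 0.00 0.00
      vertex 1.76 1.76 0.00
      vertex 12.00 6.00 0.00
    endloop
  endfacet
  facet normal 0.0000 0.0000 -1.0000
    outer loop
      vertex 10.24 1.76 0.00
      vertex 6.00 0.00 0.00
      vertex 12.00 6.00 0.00
    endloop
  endfacet
  facet normal 0.8866 0.3680 0.2800
    outer loop
      vertex 12.00 6.00 0.00
      vertex 10.24 10.24 0.00
      vertex 6.00 6.00 19.00
    endloop
  endfacet
  facet normal 0.3680 0.8866 0.2800
    outer loop
      vertex 10.24 10.24 0.00
      vertex 6.00 12.00 0.00
      vertex 6.00 6.00 19.00
    endloop
  endfacet
  facet normal -0.3680 0.8866 0.2800
    outer loop
      vertex 6.00 12.00 0.00
      vertex 1.76 10.24 0.00
      vertex 6.00 6.00 19.00
    endloop
  endfacet
  facet normal -0.8866 0.3680 0.2800
    outer loop
      vertex 1.76 10.24 0.00
      vertex 0.00 6.00 0.00
      vertex 6.00 6.00 19.00
    endloop
  endfacet
  facet normal -0.8866 -0.3680 0.2800
    outer loop
      vertex 0.00 6.00 0.00
      vertex 1.76 1.76 0.00
      vertex 6.00 6.00 19.00
    endloop
  endfacet
  facet normal -0.3680 -0.8866 0.2800
    outer loop
      vertex 1.76 1.76 0.00
      vertex 6.00 0.00 0.00
      vertex 6.00 6.00 19.00
    endloop
  endfacet
  facet normal 0.3680 -0.8866 0.2800
    outer loop
      vertex 6.00 0.00 0.00
      vertex 10.24 1.76 0.00
      vertex 6.00 6.00 19.00
    endloop
  endfacet
  facet normal 0.8866 -0.3680 0.2800
    outer loop
      vertex 10.24 1.76 0.00
      vertex 12.00 6.00 0.00
      vertex 6.00 6.00 19.00
    endloop
  endfacet
endsolid part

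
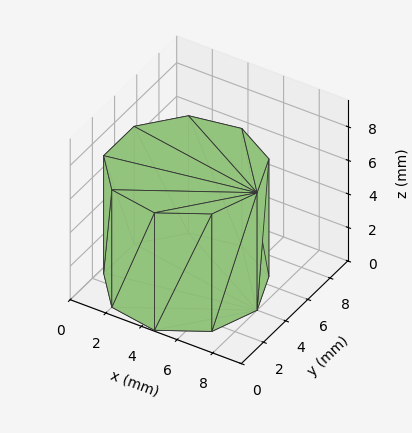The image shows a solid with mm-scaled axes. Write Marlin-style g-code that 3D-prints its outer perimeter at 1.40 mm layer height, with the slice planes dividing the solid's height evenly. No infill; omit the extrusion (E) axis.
Reading the render: the shape is a regular 9-sided prism (a cylinder approximated with 9 flat sides), circumscribed radius ≈ 4 mm, height ≈ 7 mm (dimensions read to the nearest mm from the axis ticks). For the g-code, the solid's height is divided into equal slices at the stated Δz and each level perimeter traced with G1 moves after a G0 lift.

; perimeter-only toolpath
G21 ; units = mm
G90 ; absolute positioning
G28 ; home
; layer 1
G0 Z1.40
G0 X8.00 Y4.00
G1 X7.06 Y6.57
G1 X4.69 Y7.94
G1 X2.00 Y7.46
G1 X0.24 Y5.37
G1 X0.24 Y2.63
G1 X2.00 Y0.54
G1 X4.69 Y0.06
G1 X7.06 Y1.43
G1 X8.00 Y4.00
; layer 2
G0 Z2.80
G0 X8.00 Y4.00
G1 X7.06 Y6.57
G1 X4.69 Y7.94
G1 X2.00 Y7.46
G1 X0.24 Y5.37
G1 X0.24 Y2.63
G1 X2.00 Y0.54
G1 X4.69 Y0.06
G1 X7.06 Y1.43
G1 X8.00 Y4.00
; layer 3
G0 Z4.20
G0 X8.00 Y4.00
G1 X7.06 Y6.57
G1 X4.69 Y7.94
G1 X2.00 Y7.46
G1 X0.24 Y5.37
G1 X0.24 Y2.63
G1 X2.00 Y0.54
G1 X4.69 Y0.06
G1 X7.06 Y1.43
G1 X8.00 Y4.00
; layer 4
G0 Z5.60
G0 X8.00 Y4.00
G1 X7.06 Y6.57
G1 X4.69 Y7.94
G1 X2.00 Y7.46
G1 X0.24 Y5.37
G1 X0.24 Y2.63
G1 X2.00 Y0.54
G1 X4.69 Y0.06
G1 X7.06 Y1.43
G1 X8.00 Y4.00
; layer 5
G0 Z7.00
G0 X8.00 Y4.00
G1 X7.06 Y6.57
G1 X4.69 Y7.94
G1 X2.00 Y7.46
G1 X0.24 Y5.37
G1 X0.24 Y2.63
G1 X2.00 Y0.54
G1 X4.69 Y0.06
G1 X7.06 Y1.43
G1 X8.00 Y4.00
M2 ; end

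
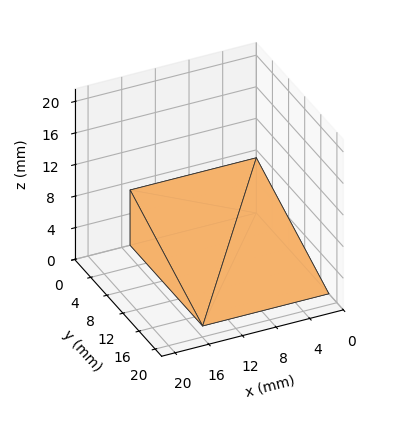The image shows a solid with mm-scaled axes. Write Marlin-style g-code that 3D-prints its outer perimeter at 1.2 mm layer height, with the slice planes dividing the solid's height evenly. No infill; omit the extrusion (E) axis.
Reading the render: the shape is a wedge (ramp): 15 × 18 mm base, rising to 7 mm along the y=0 edge and sloping linearly to z=0 at y=18 (dimensions read to the nearest mm from the axis ticks). For the g-code, the solid's height is divided into equal slices at the stated Δz and each level perimeter traced with G1 moves after a G0 lift.

; perimeter-only toolpath
G21 ; units = mm
G90 ; absolute positioning
G28 ; home
; layer 1
G0 Z1.2
G0 X0.0 Y0.0
G1 X15.0 Y0.0
G1 X15.0 Y15.0
G1 X0.0 Y15.0
G1 X0.0 Y0.0
; layer 2
G0 Z2.3
G0 X0.0 Y0.0
G1 X15.0 Y0.0
G1 X15.0 Y12.0
G1 X0.0 Y12.0
G1 X0.0 Y0.0
; layer 3
G0 Z3.5
G0 X0.0 Y0.0
G1 X15.0 Y0.0
G1 X15.0 Y9.0
G1 X0.0 Y9.0
G1 X0.0 Y0.0
; layer 4
G0 Z4.7
G0 X0.0 Y0.0
G1 X15.0 Y0.0
G1 X15.0 Y6.0
G1 X0.0 Y6.0
G1 X0.0 Y0.0
; layer 5
G0 Z5.8
G0 X0.0 Y0.0
G1 X15.0 Y0.0
G1 X15.0 Y3.0
G1 X0.0 Y3.0
G1 X0.0 Y0.0
M2 ; end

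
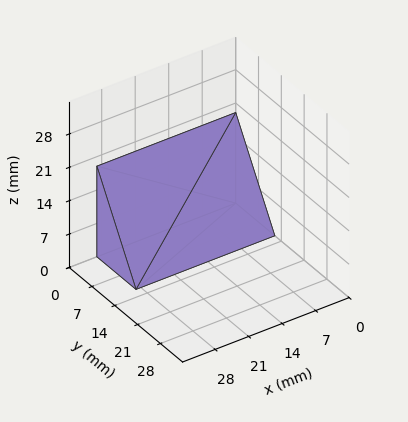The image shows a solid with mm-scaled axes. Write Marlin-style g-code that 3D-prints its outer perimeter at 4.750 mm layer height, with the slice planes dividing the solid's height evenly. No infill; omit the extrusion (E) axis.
Reading the render: the shape is a wedge (ramp): 29 × 12 mm base, rising to 19 mm along the y=0 edge and sloping linearly to z=0 at y=12 (dimensions read to the nearest mm from the axis ticks). For the g-code, the solid's height is divided into equal slices at the stated Δz and each level perimeter traced with G1 moves after a G0 lift.

; perimeter-only toolpath
G21 ; units = mm
G90 ; absolute positioning
G28 ; home
; layer 1
G0 Z4.750
G0 X0.000 Y0.000
G1 X29.000 Y0.000
G1 X29.000 Y9.000
G1 X0.000 Y9.000
G1 X0.000 Y0.000
; layer 2
G0 Z9.500
G0 X0.000 Y0.000
G1 X29.000 Y0.000
G1 X29.000 Y6.000
G1 X0.000 Y6.000
G1 X0.000 Y0.000
; layer 3
G0 Z14.250
G0 X0.000 Y0.000
G1 X29.000 Y0.000
G1 X29.000 Y3.000
G1 X0.000 Y3.000
G1 X0.000 Y0.000
M2 ; end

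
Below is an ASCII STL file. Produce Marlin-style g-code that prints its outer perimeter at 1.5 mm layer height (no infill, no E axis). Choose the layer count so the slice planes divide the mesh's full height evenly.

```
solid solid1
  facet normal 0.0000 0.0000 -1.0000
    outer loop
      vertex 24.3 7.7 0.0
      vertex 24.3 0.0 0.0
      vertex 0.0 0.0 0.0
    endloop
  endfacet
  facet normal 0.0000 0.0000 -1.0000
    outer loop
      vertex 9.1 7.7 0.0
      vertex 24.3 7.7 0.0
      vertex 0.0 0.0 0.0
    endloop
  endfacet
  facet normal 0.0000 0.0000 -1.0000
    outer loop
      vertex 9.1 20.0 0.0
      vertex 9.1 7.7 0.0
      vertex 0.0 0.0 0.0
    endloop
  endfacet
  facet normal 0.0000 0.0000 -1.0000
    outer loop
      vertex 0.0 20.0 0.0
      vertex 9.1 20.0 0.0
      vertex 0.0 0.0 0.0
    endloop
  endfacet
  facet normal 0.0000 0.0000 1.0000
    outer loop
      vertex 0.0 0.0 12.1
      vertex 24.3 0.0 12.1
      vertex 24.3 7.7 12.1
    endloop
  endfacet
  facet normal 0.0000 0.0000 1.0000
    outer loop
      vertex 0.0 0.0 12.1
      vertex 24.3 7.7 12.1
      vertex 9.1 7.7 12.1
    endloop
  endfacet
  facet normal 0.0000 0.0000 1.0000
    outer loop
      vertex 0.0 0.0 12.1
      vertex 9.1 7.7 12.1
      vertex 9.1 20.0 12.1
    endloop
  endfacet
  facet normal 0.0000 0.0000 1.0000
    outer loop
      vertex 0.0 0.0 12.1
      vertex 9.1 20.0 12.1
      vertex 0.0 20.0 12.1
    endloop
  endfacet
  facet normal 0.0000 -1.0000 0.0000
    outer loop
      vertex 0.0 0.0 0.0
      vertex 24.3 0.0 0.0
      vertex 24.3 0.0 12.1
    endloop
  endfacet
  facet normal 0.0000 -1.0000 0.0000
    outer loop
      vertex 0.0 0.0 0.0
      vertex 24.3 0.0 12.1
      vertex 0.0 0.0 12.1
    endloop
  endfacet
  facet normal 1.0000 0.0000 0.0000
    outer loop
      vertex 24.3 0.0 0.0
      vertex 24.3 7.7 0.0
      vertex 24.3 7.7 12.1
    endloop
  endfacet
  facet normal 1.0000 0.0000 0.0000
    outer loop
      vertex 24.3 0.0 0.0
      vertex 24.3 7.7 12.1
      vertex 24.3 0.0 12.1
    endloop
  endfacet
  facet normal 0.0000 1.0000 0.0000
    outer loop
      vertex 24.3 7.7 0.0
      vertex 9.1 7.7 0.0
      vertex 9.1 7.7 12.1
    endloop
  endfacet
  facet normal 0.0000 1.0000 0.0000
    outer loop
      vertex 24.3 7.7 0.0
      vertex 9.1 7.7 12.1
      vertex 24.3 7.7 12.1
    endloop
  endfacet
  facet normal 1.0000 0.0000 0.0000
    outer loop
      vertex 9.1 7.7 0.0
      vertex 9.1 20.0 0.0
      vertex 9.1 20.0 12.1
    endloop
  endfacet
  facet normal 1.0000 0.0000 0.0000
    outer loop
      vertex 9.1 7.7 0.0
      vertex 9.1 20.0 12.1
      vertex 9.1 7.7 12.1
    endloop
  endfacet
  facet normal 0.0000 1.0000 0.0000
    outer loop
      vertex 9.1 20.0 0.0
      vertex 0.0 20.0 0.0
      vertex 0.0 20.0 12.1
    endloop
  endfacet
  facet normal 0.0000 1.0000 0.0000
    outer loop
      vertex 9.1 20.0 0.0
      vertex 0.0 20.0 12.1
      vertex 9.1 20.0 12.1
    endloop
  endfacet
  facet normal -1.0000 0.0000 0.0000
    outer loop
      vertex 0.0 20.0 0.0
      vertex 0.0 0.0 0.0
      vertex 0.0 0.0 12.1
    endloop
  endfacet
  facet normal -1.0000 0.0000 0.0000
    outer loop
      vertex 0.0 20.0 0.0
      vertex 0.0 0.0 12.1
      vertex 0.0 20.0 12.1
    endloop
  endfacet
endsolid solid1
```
; perimeter-only toolpath
G21 ; units = mm
G90 ; absolute positioning
G28 ; home
; layer 1
G0 Z1.5
G0 X0.0 Y0.0
G1 X24.3 Y0.0
G1 X24.3 Y7.7
G1 X9.1 Y7.7
G1 X9.1 Y20.0
G1 X0.0 Y20.0
G1 X0.0 Y0.0
; layer 2
G0 Z3.0
G0 X0.0 Y0.0
G1 X24.3 Y0.0
G1 X24.3 Y7.7
G1 X9.1 Y7.7
G1 X9.1 Y20.0
G1 X0.0 Y20.0
G1 X0.0 Y0.0
; layer 3
G0 Z4.5
G0 X0.0 Y0.0
G1 X24.3 Y0.0
G1 X24.3 Y7.7
G1 X9.1 Y7.7
G1 X9.1 Y20.0
G1 X0.0 Y20.0
G1 X0.0 Y0.0
; layer 4
G0 Z6.0
G0 X0.0 Y0.0
G1 X24.3 Y0.0
G1 X24.3 Y7.7
G1 X9.1 Y7.7
G1 X9.1 Y20.0
G1 X0.0 Y20.0
G1 X0.0 Y0.0
; layer 5
G0 Z7.6
G0 X0.0 Y0.0
G1 X24.3 Y0.0
G1 X24.3 Y7.7
G1 X9.1 Y7.7
G1 X9.1 Y20.0
G1 X0.0 Y20.0
G1 X0.0 Y0.0
; layer 6
G0 Z9.1
G0 X0.0 Y0.0
G1 X24.3 Y0.0
G1 X24.3 Y7.7
G1 X9.1 Y7.7
G1 X9.1 Y20.0
G1 X0.0 Y20.0
G1 X0.0 Y0.0
; layer 7
G0 Z10.6
G0 X0.0 Y0.0
G1 X24.3 Y0.0
G1 X24.3 Y7.7
G1 X9.1 Y7.7
G1 X9.1 Y20.0
G1 X0.0 Y20.0
G1 X0.0 Y0.0
; layer 8
G0 Z12.1
G0 X0.0 Y0.0
G1 X24.3 Y0.0
G1 X24.3 Y7.7
G1 X9.1 Y7.7
G1 X9.1 Y20.0
G1 X0.0 Y20.0
G1 X0.0 Y0.0
M2 ; end

The solid is an L-shaped prism: outer 24.3 × 20 mm, arm thicknesses ≈ 7.7 mm (horizontal) and 9.1 mm (vertical), extruded 12.1 mm in z. Slicing at Δz = 1.5 mm — 8 equal slices spanning the solid's height, so layer i sits at z = i·h/8 — gives 8 non-empty perimeters. Each is a 6-segment closed polygon; G0 lifts to the layer z and rapids to the start vertex, then G1 traces the edges.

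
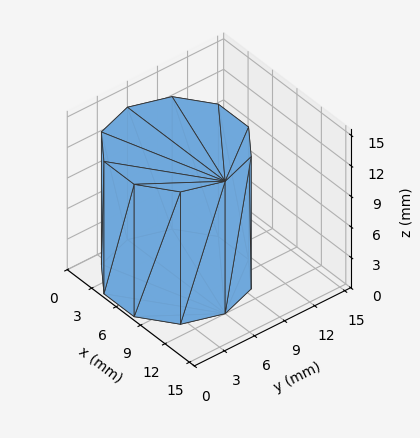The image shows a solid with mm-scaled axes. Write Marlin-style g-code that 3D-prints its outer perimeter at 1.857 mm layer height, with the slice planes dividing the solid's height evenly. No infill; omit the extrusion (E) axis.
Reading the render: the shape is a regular 10-sided prism (a cylinder approximated with 10 flat sides), circumscribed radius ≈ 6 mm, height ≈ 13 mm (dimensions read to the nearest mm from the axis ticks). For the g-code, the solid's height is divided into equal slices at the stated Δz and each level perimeter traced with G1 moves after a G0 lift.

; perimeter-only toolpath
G21 ; units = mm
G90 ; absolute positioning
G28 ; home
; layer 1
G0 Z1.857
G0 X12.000 Y6.000
G1 X10.854 Y9.527
G1 X7.854 Y11.706
G1 X4.146 Y11.706
G1 X1.146 Y9.527
G1 X0.000 Y6.000
G1 X1.146 Y2.473
G1 X4.146 Y0.294
G1 X7.854 Y0.294
G1 X10.854 Y2.473
G1 X12.000 Y6.000
; layer 2
G0 Z3.714
G0 X12.000 Y6.000
G1 X10.854 Y9.527
G1 X7.854 Y11.706
G1 X4.146 Y11.706
G1 X1.146 Y9.527
G1 X0.000 Y6.000
G1 X1.146 Y2.473
G1 X4.146 Y0.294
G1 X7.854 Y0.294
G1 X10.854 Y2.473
G1 X12.000 Y6.000
; layer 3
G0 Z5.571
G0 X12.000 Y6.000
G1 X10.854 Y9.527
G1 X7.854 Y11.706
G1 X4.146 Y11.706
G1 X1.146 Y9.527
G1 X0.000 Y6.000
G1 X1.146 Y2.473
G1 X4.146 Y0.294
G1 X7.854 Y0.294
G1 X10.854 Y2.473
G1 X12.000 Y6.000
; layer 4
G0 Z7.429
G0 X12.000 Y6.000
G1 X10.854 Y9.527
G1 X7.854 Y11.706
G1 X4.146 Y11.706
G1 X1.146 Y9.527
G1 X0.000 Y6.000
G1 X1.146 Y2.473
G1 X4.146 Y0.294
G1 X7.854 Y0.294
G1 X10.854 Y2.473
G1 X12.000 Y6.000
; layer 5
G0 Z9.286
G0 X12.000 Y6.000
G1 X10.854 Y9.527
G1 X7.854 Y11.706
G1 X4.146 Y11.706
G1 X1.146 Y9.527
G1 X0.000 Y6.000
G1 X1.146 Y2.473
G1 X4.146 Y0.294
G1 X7.854 Y0.294
G1 X10.854 Y2.473
G1 X12.000 Y6.000
; layer 6
G0 Z11.143
G0 X12.000 Y6.000
G1 X10.854 Y9.527
G1 X7.854 Y11.706
G1 X4.146 Y11.706
G1 X1.146 Y9.527
G1 X0.000 Y6.000
G1 X1.146 Y2.473
G1 X4.146 Y0.294
G1 X7.854 Y0.294
G1 X10.854 Y2.473
G1 X12.000 Y6.000
; layer 7
G0 Z13.000
G0 X12.000 Y6.000
G1 X10.854 Y9.527
G1 X7.854 Y11.706
G1 X4.146 Y11.706
G1 X1.146 Y9.527
G1 X0.000 Y6.000
G1 X1.146 Y2.473
G1 X4.146 Y0.294
G1 X7.854 Y0.294
G1 X10.854 Y2.473
G1 X12.000 Y6.000
M2 ; end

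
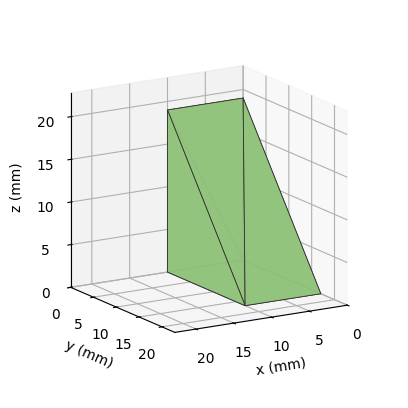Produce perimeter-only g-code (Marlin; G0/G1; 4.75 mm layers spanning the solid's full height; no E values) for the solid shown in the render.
Reading the render: the shape is a wedge (ramp): 10 × 17 mm base, rising to 19 mm along the y=0 edge and sloping linearly to z=0 at y=17 (dimensions read to the nearest mm from the axis ticks). For the g-code, the solid's height is divided into equal slices at the stated Δz and each level perimeter traced with G1 moves after a G0 lift.

; perimeter-only toolpath
G21 ; units = mm
G90 ; absolute positioning
G28 ; home
; layer 1
G0 Z4.75
G0 X0.00 Y0.00
G1 X10.00 Y0.00
G1 X10.00 Y12.75
G1 X0.00 Y12.75
G1 X0.00 Y0.00
; layer 2
G0 Z9.50
G0 X0.00 Y0.00
G1 X10.00 Y0.00
G1 X10.00 Y8.50
G1 X0.00 Y8.50
G1 X0.00 Y0.00
; layer 3
G0 Z14.25
G0 X0.00 Y0.00
G1 X10.00 Y0.00
G1 X10.00 Y4.25
G1 X0.00 Y4.25
G1 X0.00 Y0.00
M2 ; end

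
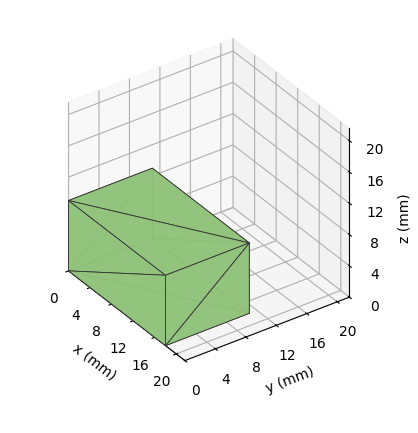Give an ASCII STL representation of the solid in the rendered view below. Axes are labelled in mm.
Reading the render: the shape is a rectangular box, roughly 18 × 11 mm footprint and 9 mm tall (dimensions read to the nearest mm from the axis ticks). For the STL, each face is triangulated and given an outward normal.

solid part
  facet normal 0.0000 0.0000 -1.0000
    outer loop
      vertex 18.0 11.0 0.0
      vertex 18.0 0.0 0.0
      vertex 0.0 0.0 0.0
    endloop
  endfacet
  facet normal 0.0000 0.0000 -1.0000
    outer loop
      vertex 0.0 11.0 0.0
      vertex 18.0 11.0 0.0
      vertex 0.0 0.0 0.0
    endloop
  endfacet
  facet normal 0.0000 0.0000 1.0000
    outer loop
      vertex 0.0 0.0 9.0
      vertex 18.0 0.0 9.0
      vertex 18.0 11.0 9.0
    endloop
  endfacet
  facet normal 0.0000 0.0000 1.0000
    outer loop
      vertex 0.0 0.0 9.0
      vertex 18.0 11.0 9.0
      vertex 0.0 11.0 9.0
    endloop
  endfacet
  facet normal 0.0000 -1.0000 0.0000
    outer loop
      vertex 0.0 0.0 0.0
      vertex 18.0 0.0 0.0
      vertex 18.0 0.0 9.0
    endloop
  endfacet
  facet normal 0.0000 -1.0000 0.0000
    outer loop
      vertex 0.0 0.0 0.0
      vertex 18.0 0.0 9.0
      vertex 0.0 0.0 9.0
    endloop
  endfacet
  facet normal 0.0000 1.0000 0.0000
    outer loop
      vertex 18.0 11.0 9.0
      vertex 18.0 11.0 0.0
      vertex 0.0 11.0 0.0
    endloop
  endfacet
  facet normal 0.0000 1.0000 0.0000
    outer loop
      vertex 0.0 11.0 9.0
      vertex 18.0 11.0 9.0
      vertex 0.0 11.0 0.0
    endloop
  endfacet
  facet normal -1.0000 0.0000 0.0000
    outer loop
      vertex 0.0 11.0 9.0
      vertex 0.0 11.0 0.0
      vertex 0.0 0.0 0.0
    endloop
  endfacet
  facet normal -1.0000 0.0000 0.0000
    outer loop
      vertex 0.0 0.0 9.0
      vertex 0.0 11.0 9.0
      vertex 0.0 0.0 0.0
    endloop
  endfacet
  facet normal 1.0000 0.0000 0.0000
    outer loop
      vertex 18.0 0.0 0.0
      vertex 18.0 11.0 0.0
      vertex 18.0 11.0 9.0
    endloop
  endfacet
  facet normal 1.0000 0.0000 0.0000
    outer loop
      vertex 18.0 0.0 0.0
      vertex 18.0 11.0 9.0
      vertex 18.0 0.0 9.0
    endloop
  endfacet
endsolid part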